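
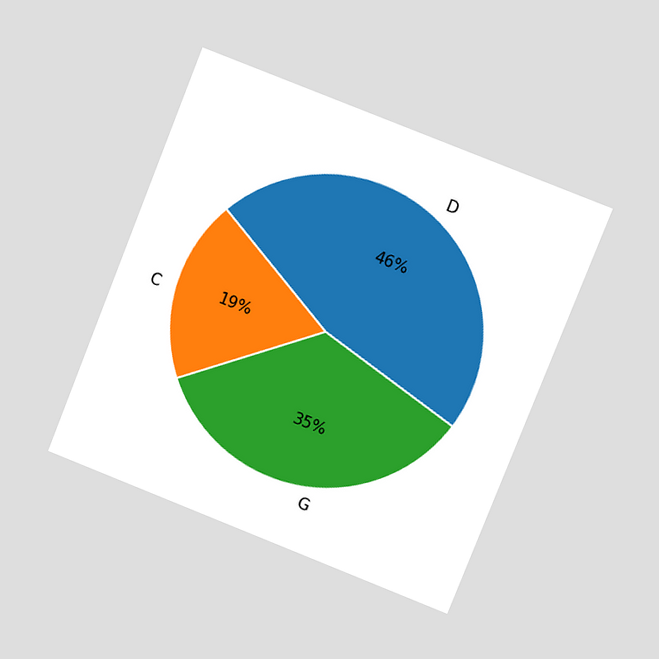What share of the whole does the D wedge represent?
46%

The chart is tilted about 22° clockwise and viewed at a slight angle. The D slice takes up 46% of the pie.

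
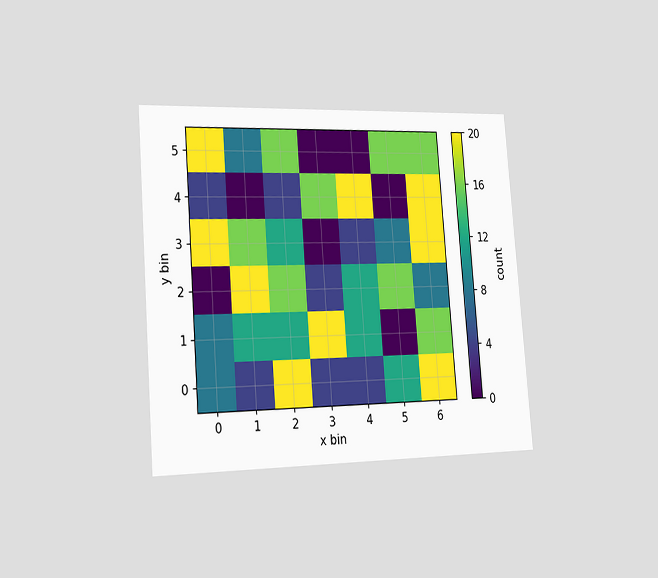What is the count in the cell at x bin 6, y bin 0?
The chart is tilted about 4° counter-clockwise and viewed slightly from the left. Matching the cell (6, 0) against the colorbar gives 20.

20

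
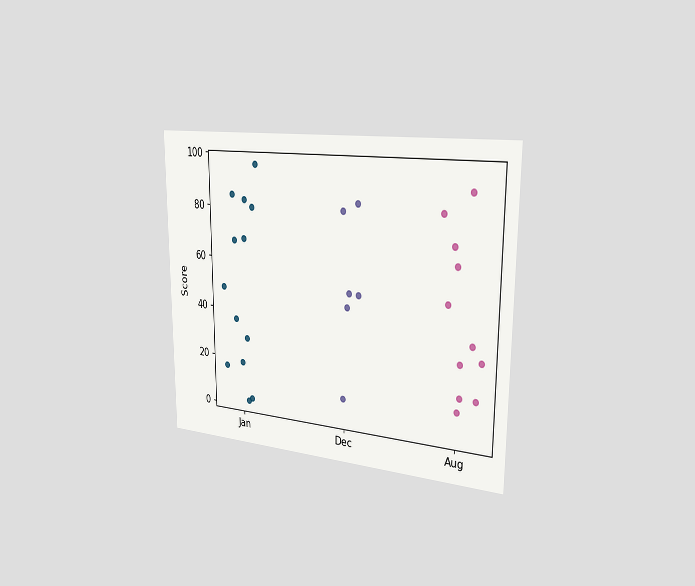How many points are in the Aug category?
11

The chart is viewed slightly from the right. Counting the markers in the Aug column gives 11.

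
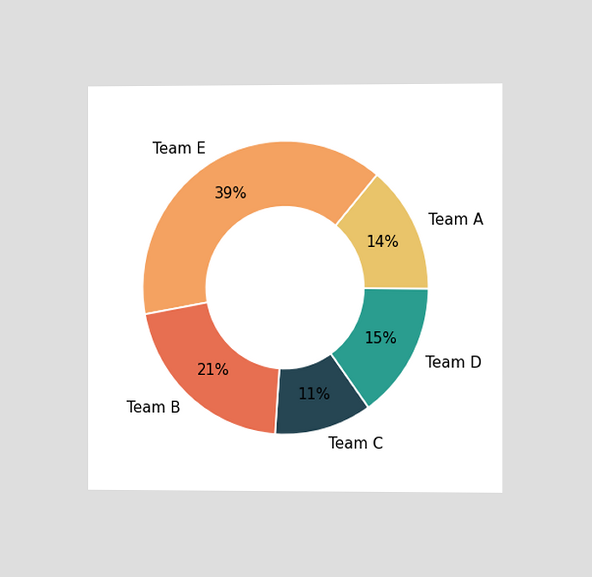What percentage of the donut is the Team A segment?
14%

The chart is viewed slightly from the right. The Team A segment takes up 14% of the ring.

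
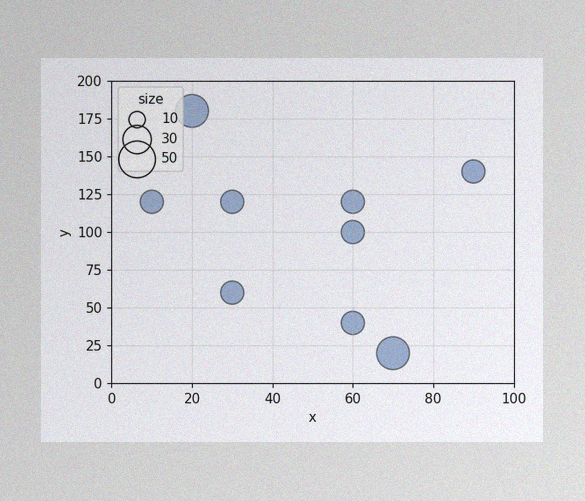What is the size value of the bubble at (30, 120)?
20

The image has some photo noise and uneven lighting. Matching the bubble at (30, 120) against the size legend gives 20.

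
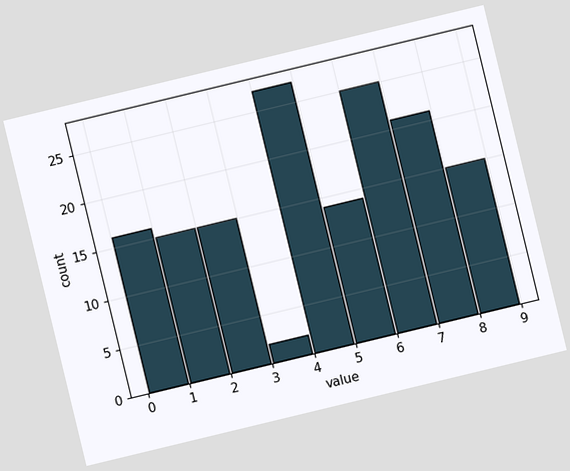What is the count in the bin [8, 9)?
The chart is tilted about 14° counter-clockwise. The [8, 9) bin has height 15.

15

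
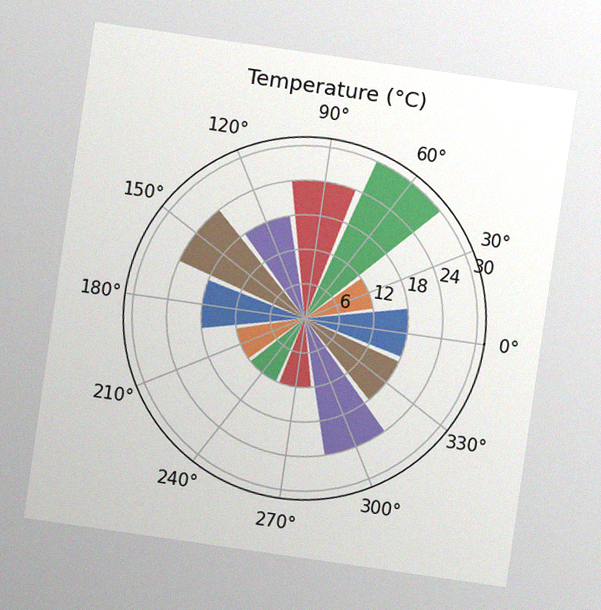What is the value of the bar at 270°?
The chart is tilted about 8° clockwise, with some photo noise. The bar at 270° reaches 12°C on the radial axis.

12°C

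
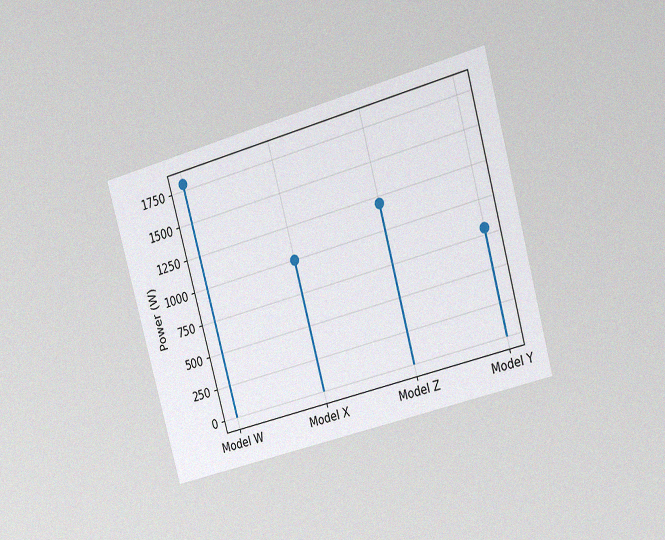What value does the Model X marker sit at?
The chart is tilted about 16° counter-clockwise and viewed at a slight angle, with some photo noise. The Model X marker sits at 1000W.

1000W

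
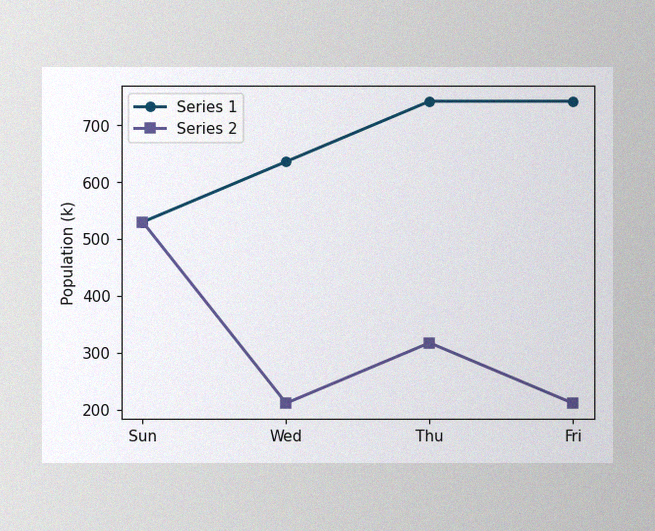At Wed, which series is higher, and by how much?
Series 1, by 424k

The image has some photo noise and uneven lighting. At Wed, Series 1 sits above the other line by 424k.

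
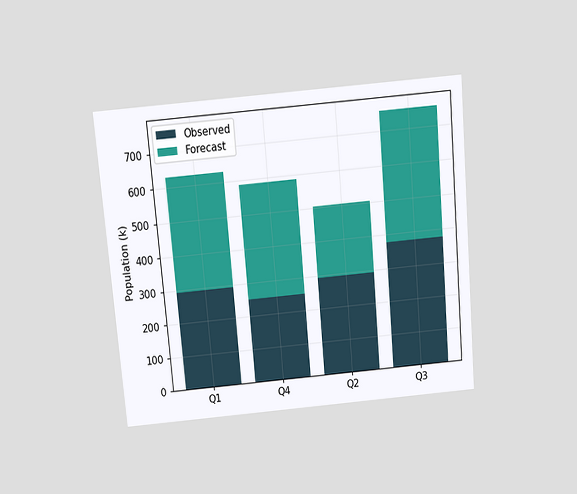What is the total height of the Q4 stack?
The chart is tilted about 5° counter-clockwise and viewed slightly from above. The Q4 stack's top reaches 588k on the y-axis.

588k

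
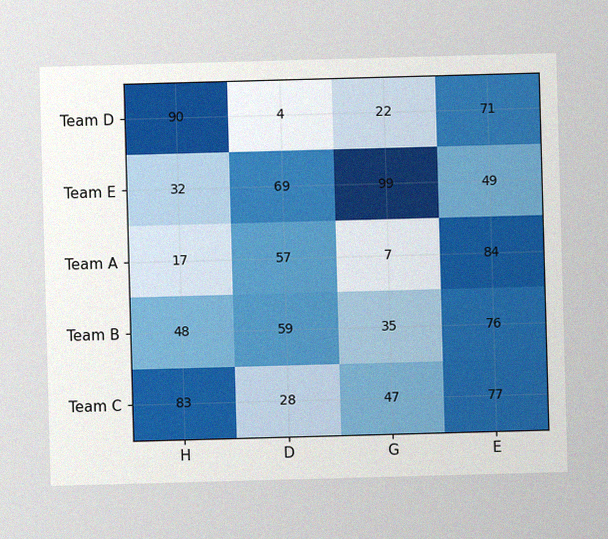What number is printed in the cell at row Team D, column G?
The image has some photo noise and uneven lighting. The (Team D, G) cell reads 22.

22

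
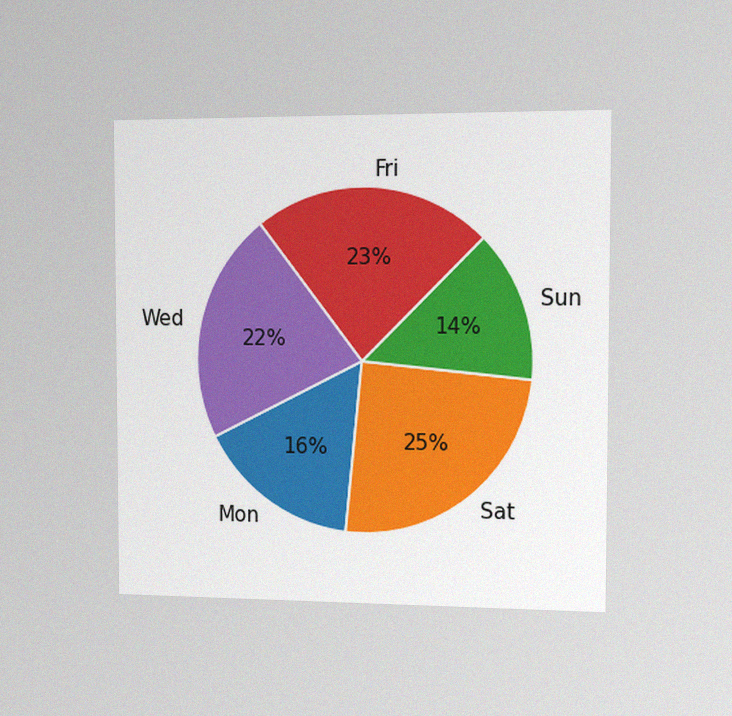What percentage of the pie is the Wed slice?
22%

The chart is viewed slightly from the right, with some photo noise. The Wed slice takes up 22% of the pie.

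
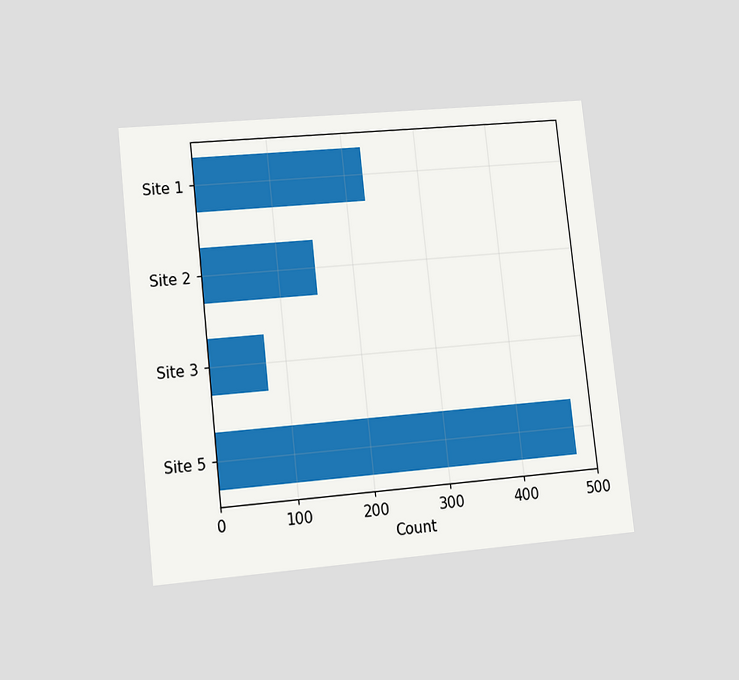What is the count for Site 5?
475

The chart is tilted about 6° counter-clockwise and viewed at a slight angle. Reading along the chart's x-axis, the Site 5 bar reaches 475.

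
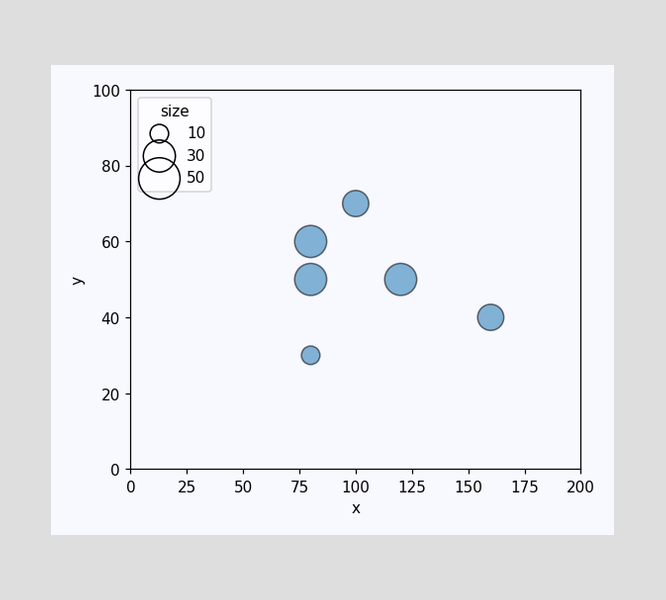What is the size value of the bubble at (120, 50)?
30

Matching the bubble at (120, 50) against the size legend gives 30.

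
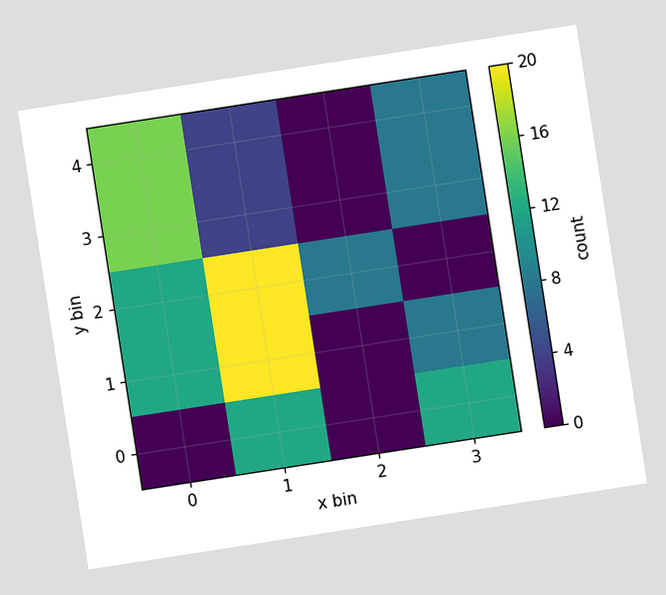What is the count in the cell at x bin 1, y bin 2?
20

The chart is tilted about 9° counter-clockwise. Matching the cell (1, 2) against the colorbar gives 20.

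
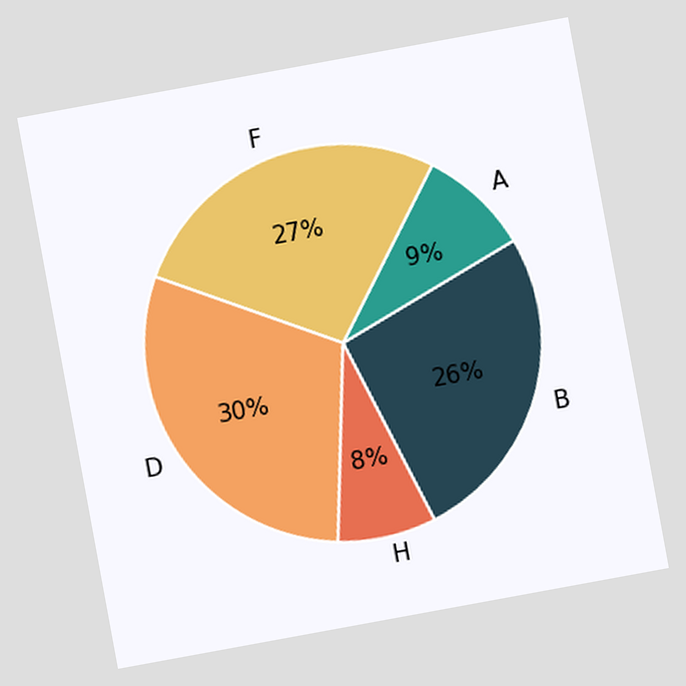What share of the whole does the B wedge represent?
The chart is tilted about 10° counter-clockwise. The B slice takes up 26% of the pie.

26%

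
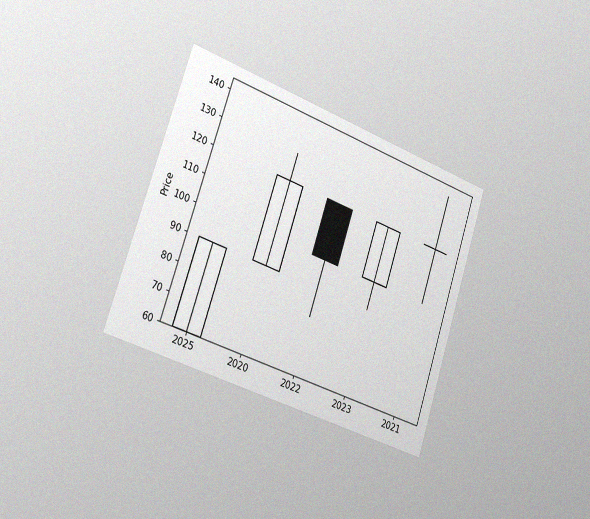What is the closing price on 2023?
The chart is tilted about 18° clockwise and viewed slightly from the left, with some photo noise. The 2023 candle closes at 120.

120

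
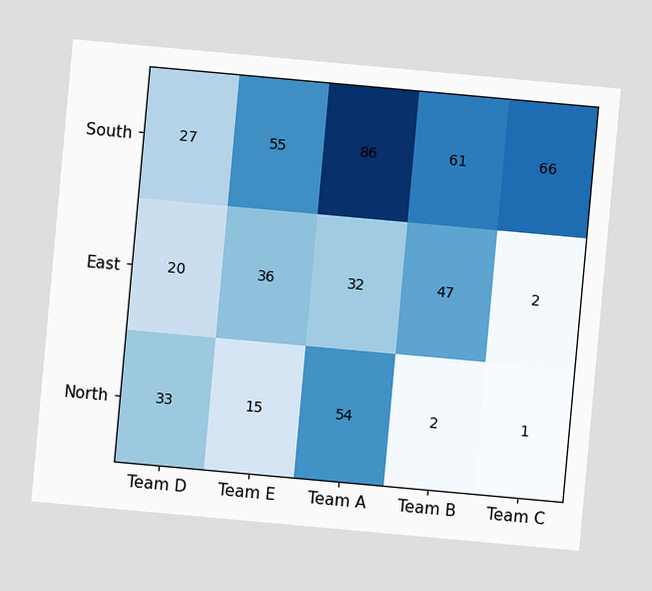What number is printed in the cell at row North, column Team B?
The chart is tilted about 5° clockwise. The (North, Team B) cell reads 2.

2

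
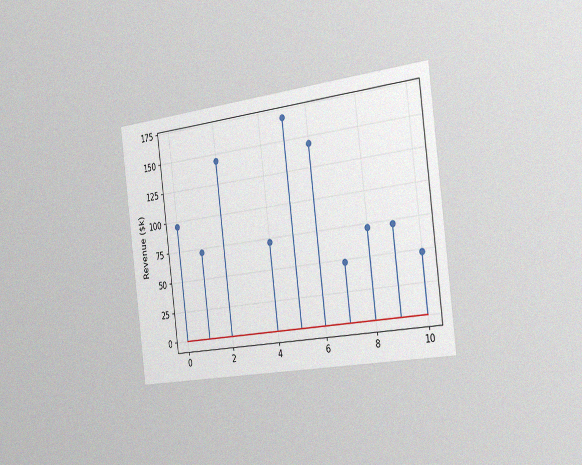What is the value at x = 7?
$48k

The chart is tilted about 7° counter-clockwise and viewed slightly from the right, with some photo noise. The stem at x=7 reaches $48k.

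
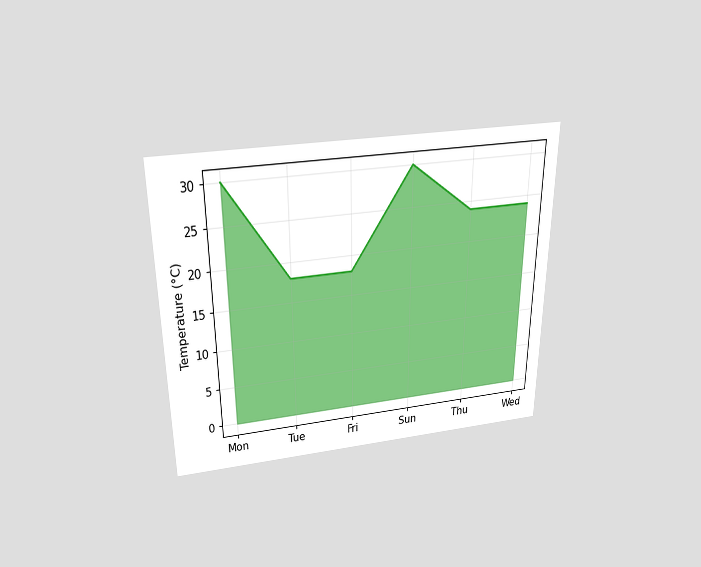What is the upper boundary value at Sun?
30°C

The chart is viewed slightly from above. At Sun the upper boundary is at 30°C.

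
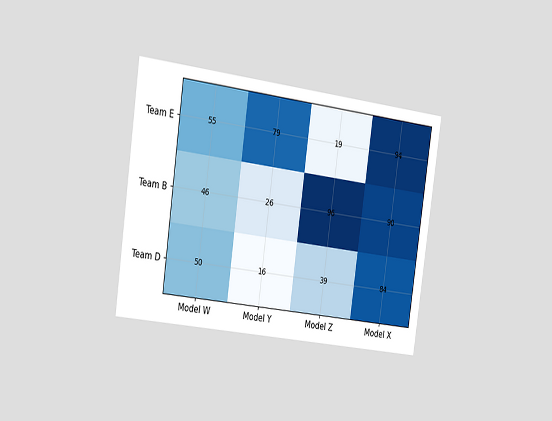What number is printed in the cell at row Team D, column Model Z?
39

The chart is tilted about 8° clockwise and viewed slightly from the left. The (Team D, Model Z) cell reads 39.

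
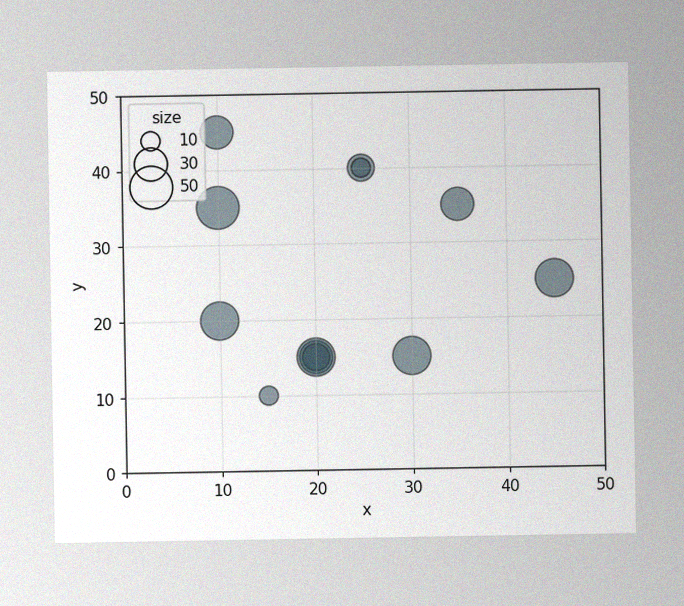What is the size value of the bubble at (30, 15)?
40

The image has some photo noise and uneven lighting. Matching the bubble at (30, 15) against the size legend gives 40.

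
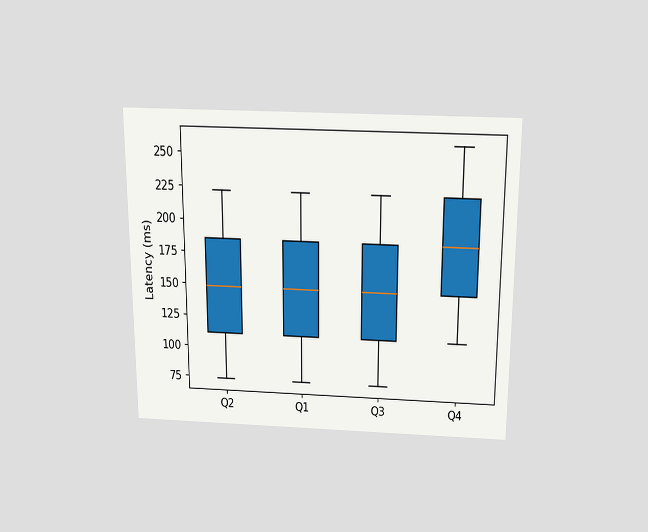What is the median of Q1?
The chart is viewed slightly from above. The median line in the Q1 box sits at 148ms.

148ms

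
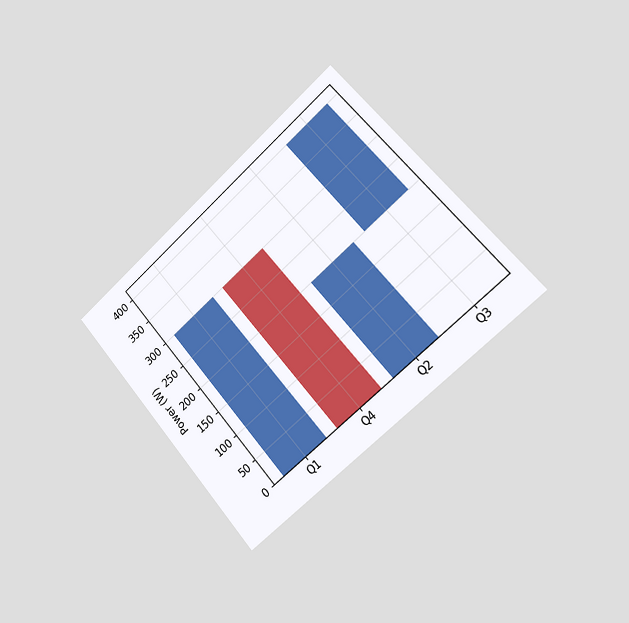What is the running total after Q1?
300W

The chart is tilted about 41° counter-clockwise and viewed slightly from the right. After Q1 the running total reaches 300W.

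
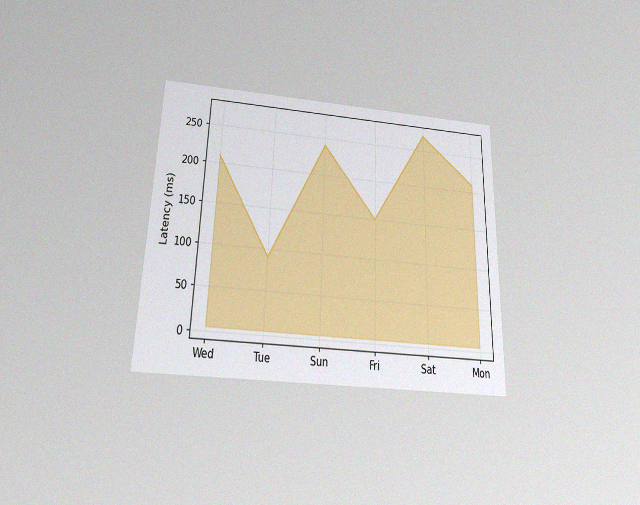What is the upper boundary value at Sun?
The chart is viewed slightly from below, with some photo noise. At Sun the upper boundary is at 240ms.

240ms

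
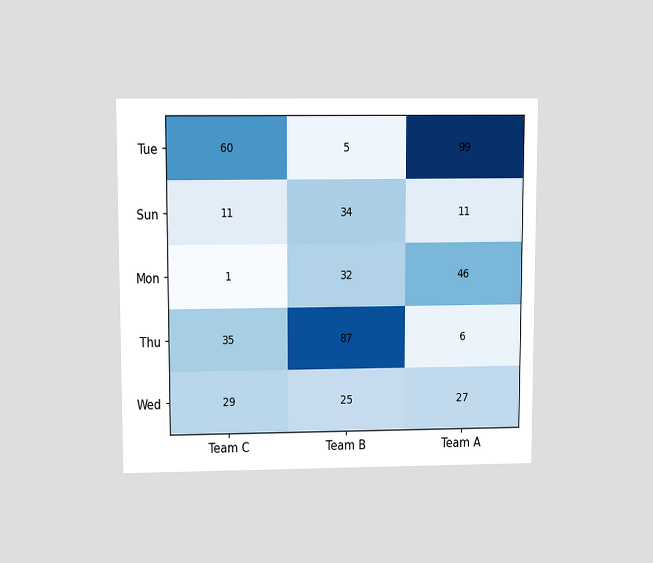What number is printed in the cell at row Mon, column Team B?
32

The chart is viewed slightly from above. The (Mon, Team B) cell reads 32.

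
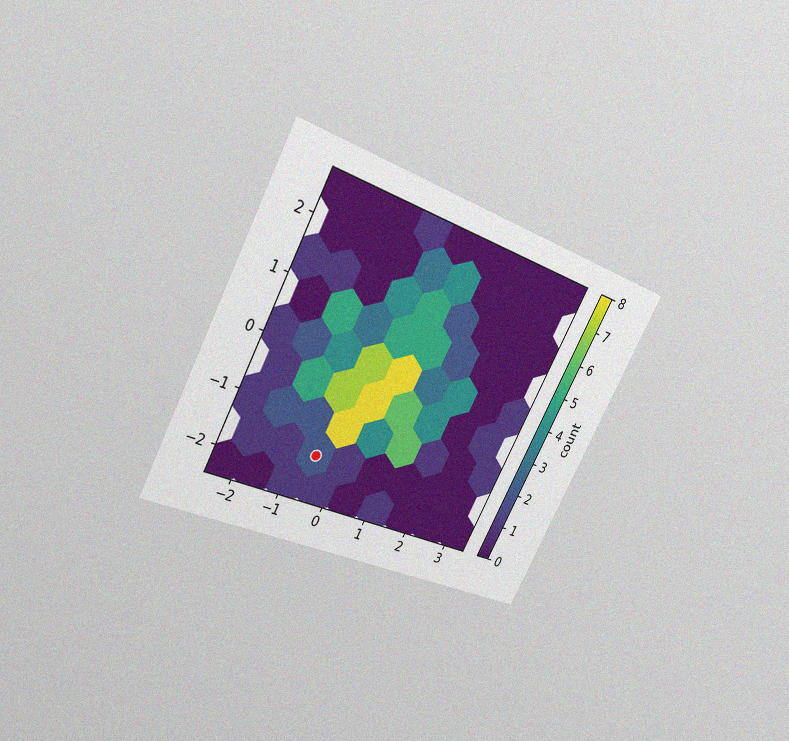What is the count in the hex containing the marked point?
2

The chart is tilted about 28° clockwise and viewed at a slight angle, with some photo noise. The marked hex reads 2 on the colorbar.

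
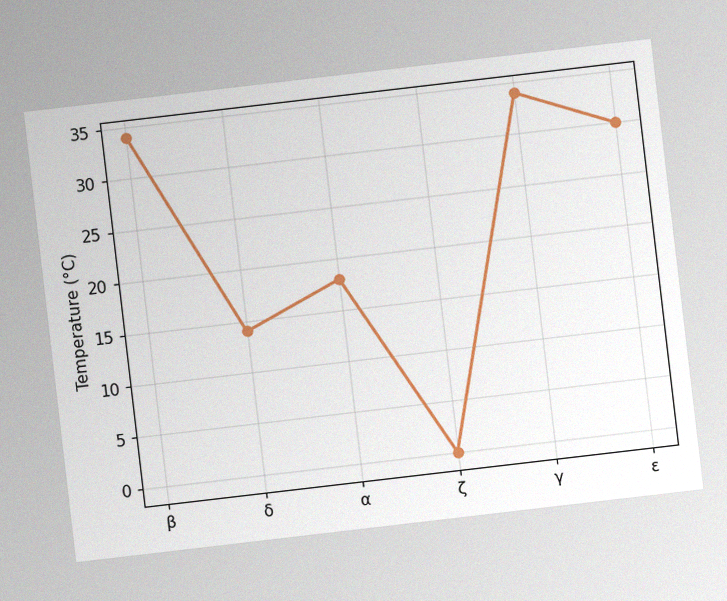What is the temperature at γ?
The chart is tilted about 7° counter-clockwise, with some photo noise. At γ, the line is at 34°C.

34°C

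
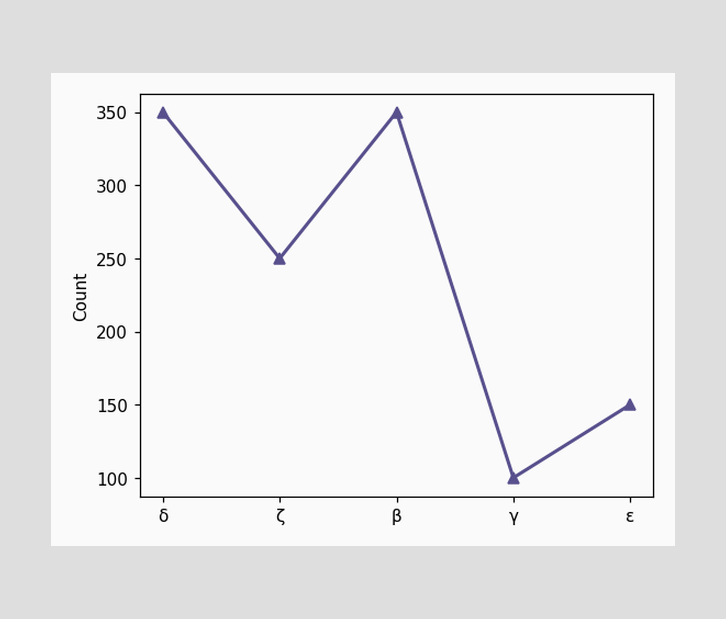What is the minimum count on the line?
100

The lowest point is at γ, and reading across to the y-axis gives 100.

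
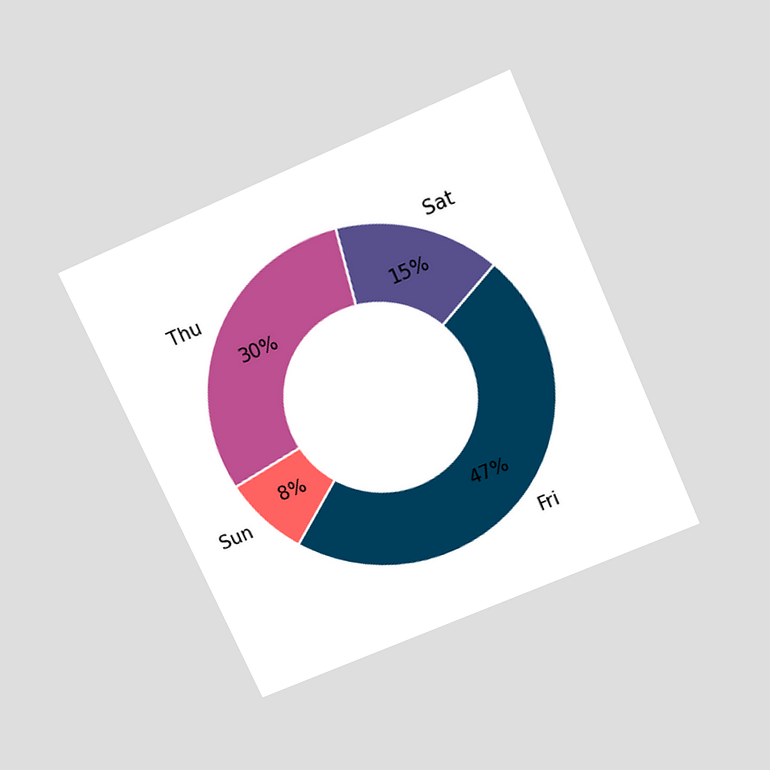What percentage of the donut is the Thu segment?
30%

The chart is tilted about 24° counter-clockwise and viewed slightly from above. The Thu segment takes up 30% of the ring.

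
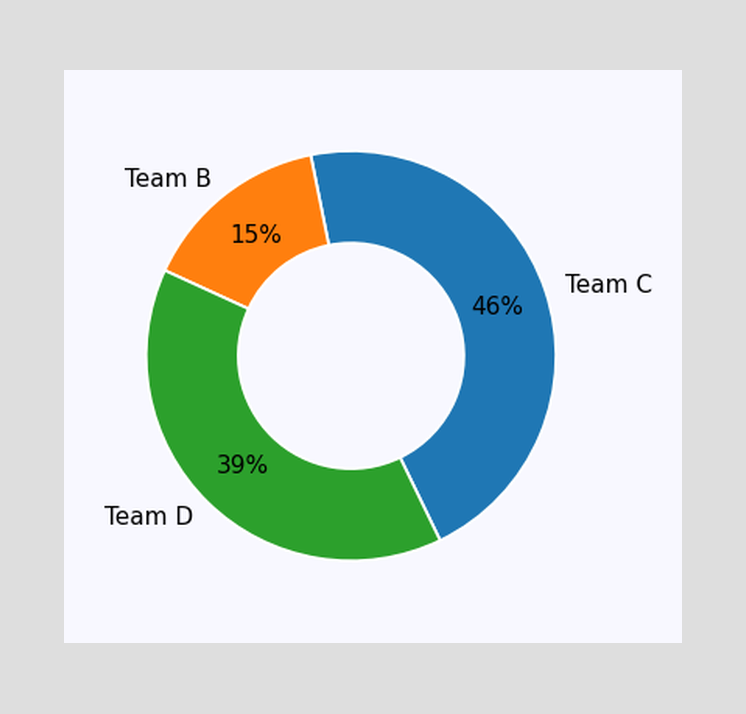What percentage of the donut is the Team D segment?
39%

The Team D segment takes up 39% of the ring.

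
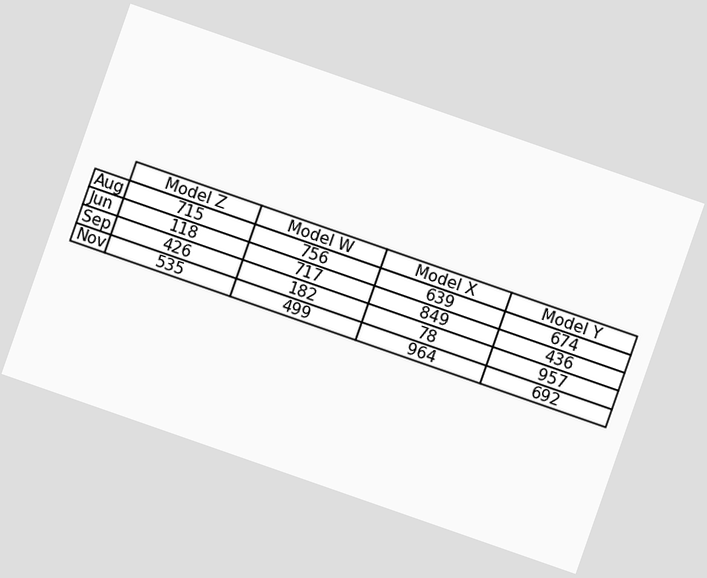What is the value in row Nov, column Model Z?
The chart is tilted about 19° clockwise. The (Nov, Model Z) cell reads 535.

535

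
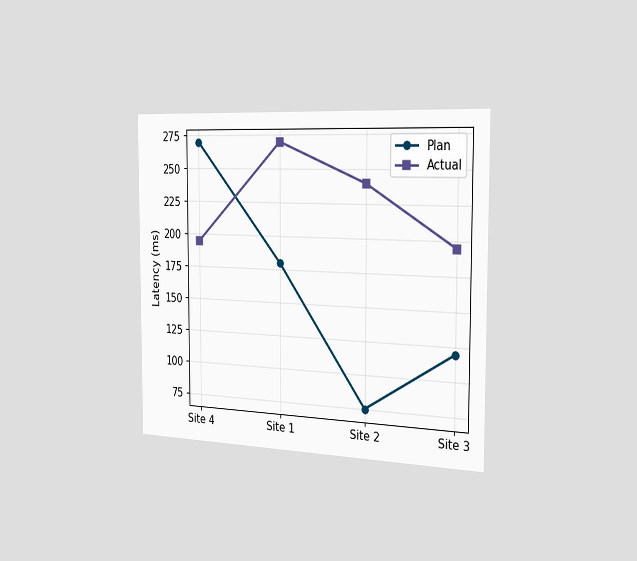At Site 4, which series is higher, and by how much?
Plan, by 75ms

The chart is viewed slightly from the right. At Site 4, Plan sits above the other line by 75ms.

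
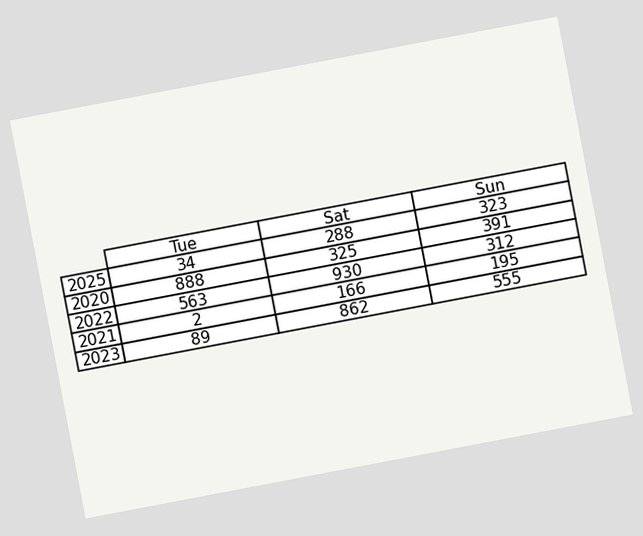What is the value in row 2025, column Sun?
The chart is tilted about 11° counter-clockwise. The (2025, Sun) cell reads 323.

323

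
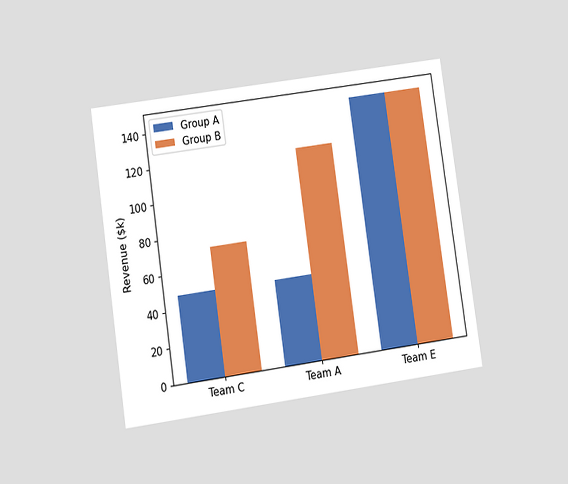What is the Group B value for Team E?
$144k

The chart is tilted about 8° counter-clockwise and viewed at a slight angle. The Group B bar at Team E reaches $144k on the y-axis.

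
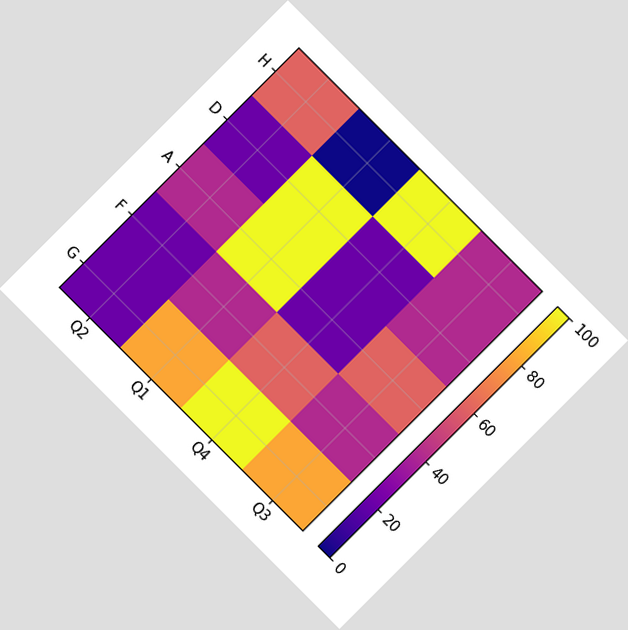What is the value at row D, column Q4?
The chart is tilted about 45° clockwise. Matching cell (D, Q4) against the colorbar gives 20.

20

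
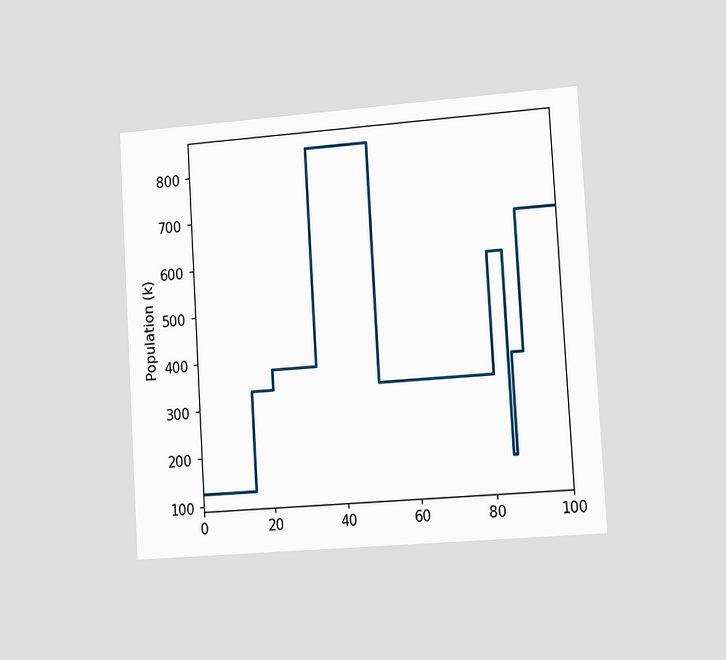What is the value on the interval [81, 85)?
588k

The chart is tilted about 3° counter-clockwise and viewed slightly from the right. On [81, 85) the step sits at 588k.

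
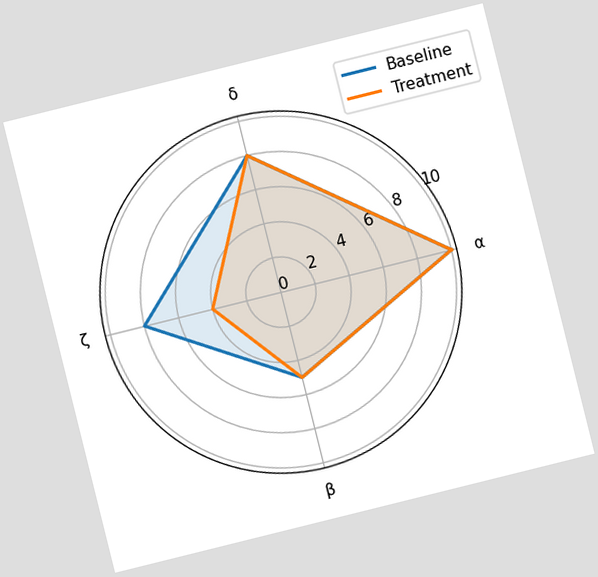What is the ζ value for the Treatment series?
4

The chart is tilted about 14° counter-clockwise. On the ζ axis, Treatment reaches 4.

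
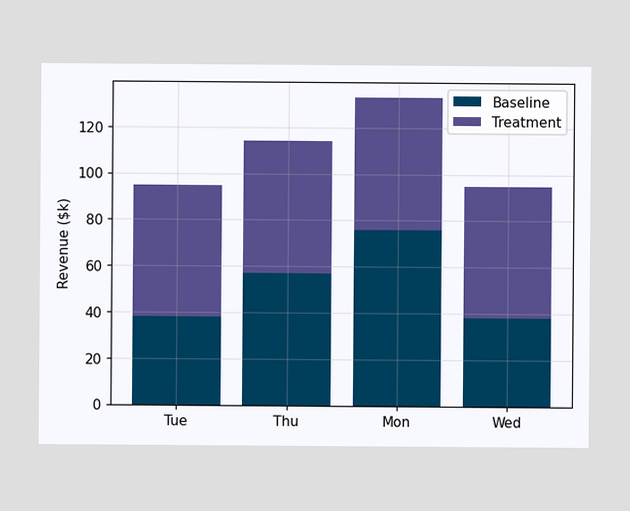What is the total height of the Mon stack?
The Mon stack's top reaches $133k on the y-axis.

$133k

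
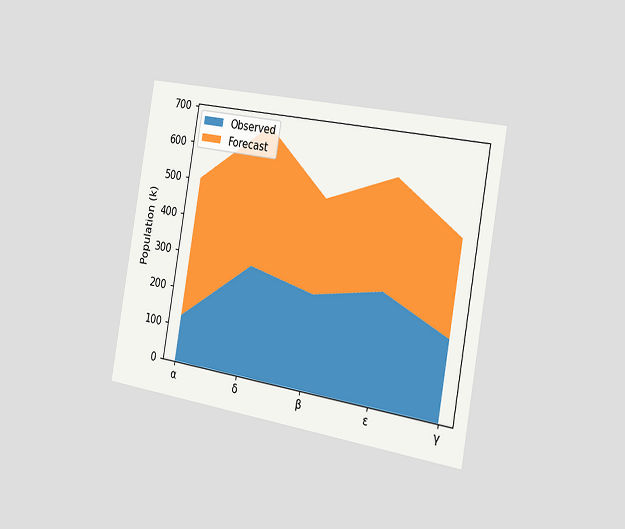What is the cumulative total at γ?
The chart is tilted about 10° clockwise and viewed slightly from the right. The stacked total at γ reaches 462k.

462k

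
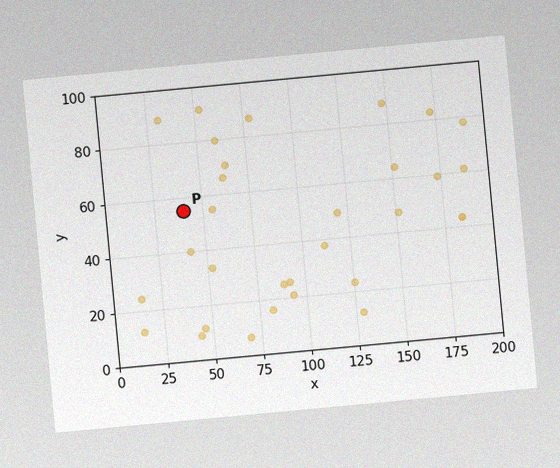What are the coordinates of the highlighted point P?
(40, 55)

The chart is tilted about 5° counter-clockwise, with some photo noise. Following the gridlines from P to each axis, P sits at (40, 55).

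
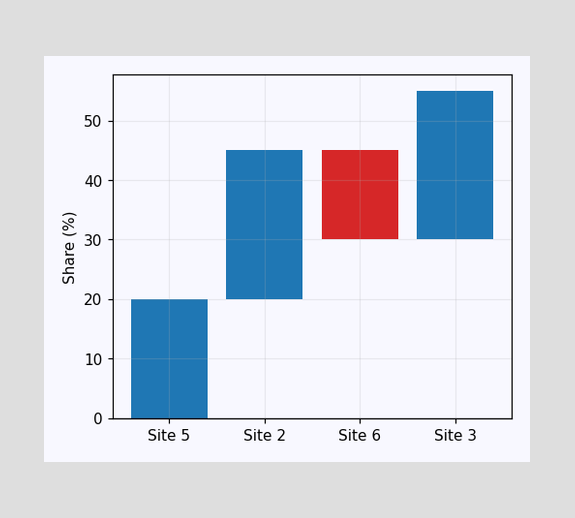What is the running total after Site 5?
After Site 5 the running total reaches 20%.

20%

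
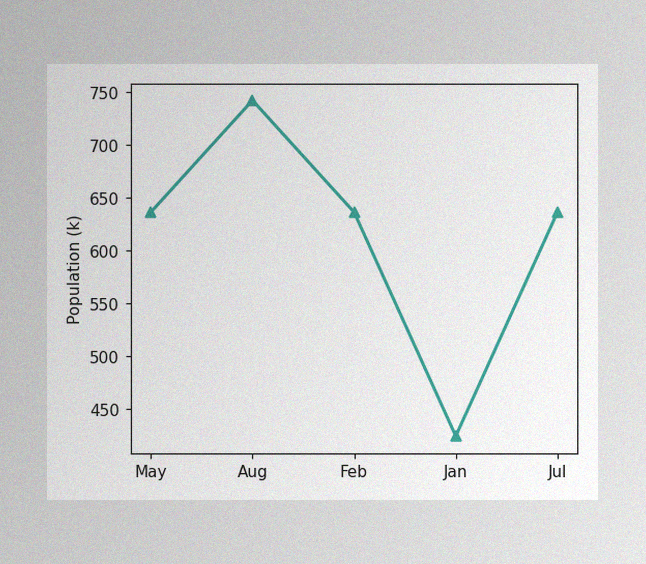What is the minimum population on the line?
The image has some photo noise and uneven lighting. The lowest point is at Jan, and reading across to the y-axis gives 424k.

424k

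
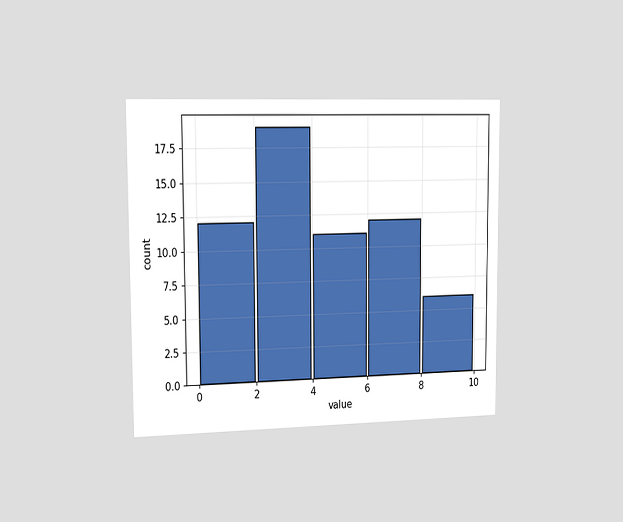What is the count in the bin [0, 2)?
The chart is viewed slightly from the left. The [0, 2) bin has height 12.

12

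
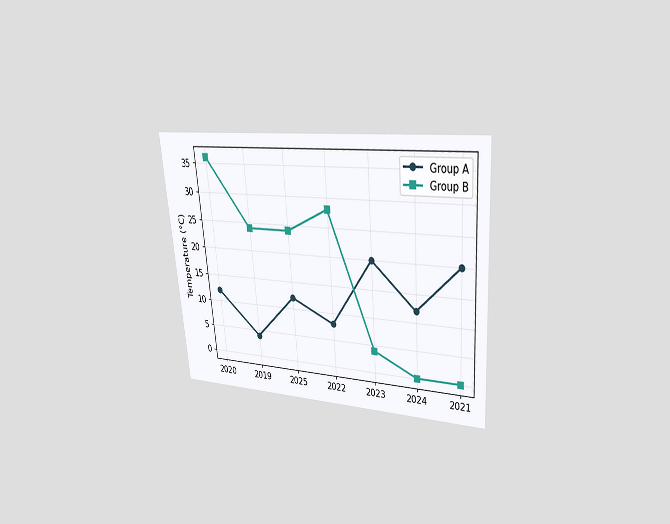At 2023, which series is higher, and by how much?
Group A, by 16°C

The chart is tilted about 5° counter-clockwise and viewed at a slight angle. At 2023, Group A sits above the other line by 16°C.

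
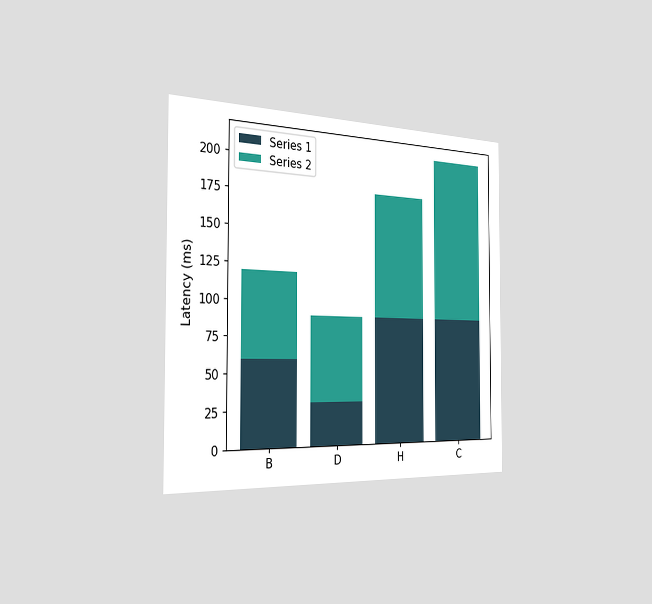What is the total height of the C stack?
210ms

The chart is viewed slightly from the left. The C stack's top reaches 210ms on the y-axis.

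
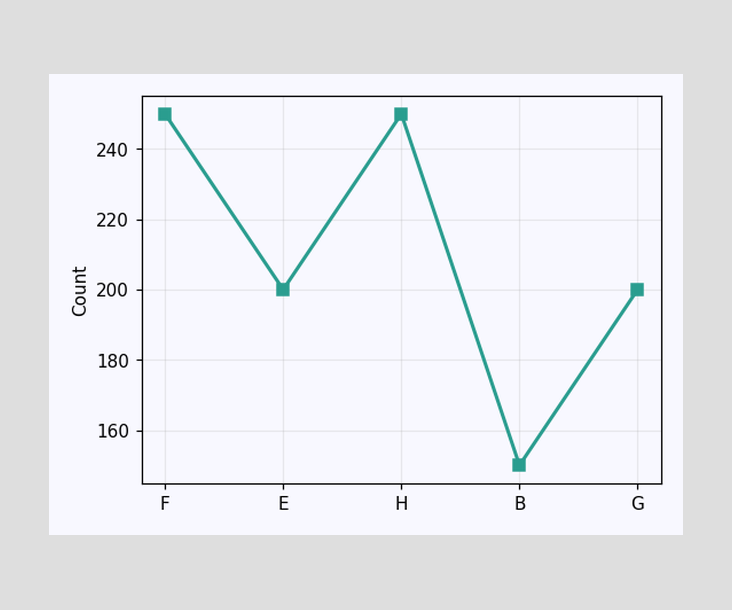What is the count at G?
200

At G, the line is at 200.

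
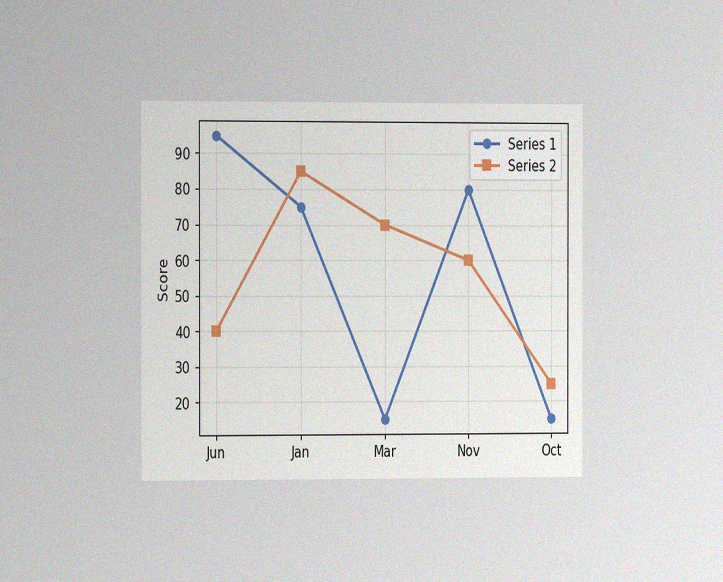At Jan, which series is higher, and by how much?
The chart is viewed slightly from the left, with some photo noise. At Jan, Series 2 sits above the other line by 10.

Series 2, by 10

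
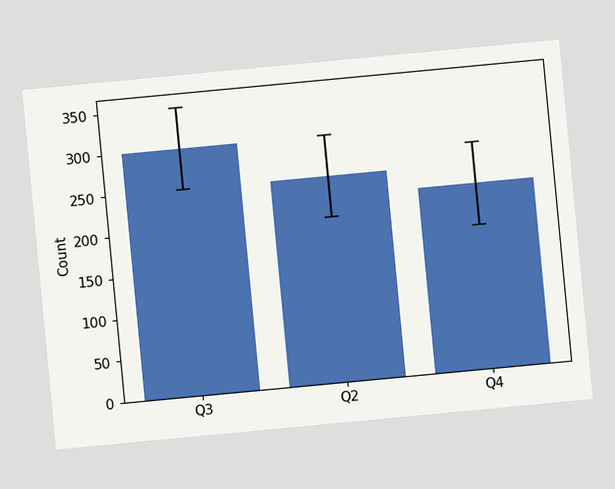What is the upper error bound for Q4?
275

The chart is tilted about 5° counter-clockwise. The Q4 bar's upper whisker reaches 275.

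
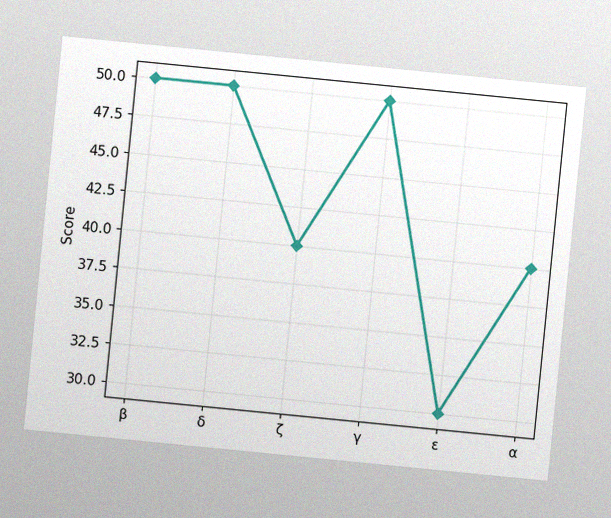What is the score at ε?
30

The chart is tilted about 6° clockwise, with some photo noise. At ε, the line is at 30.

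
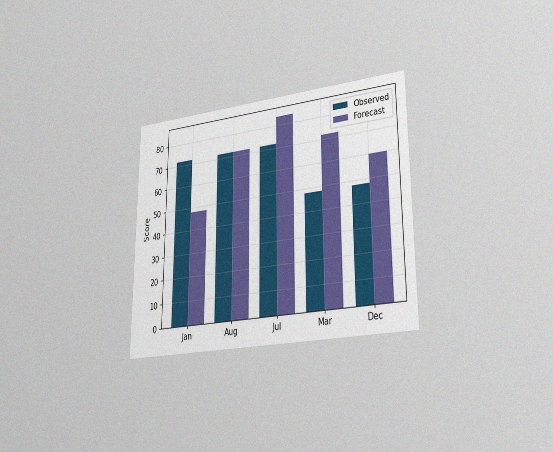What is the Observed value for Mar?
48

The chart is viewed slightly from the right, with some photo noise. The Observed bar at Mar reaches 48 on the y-axis.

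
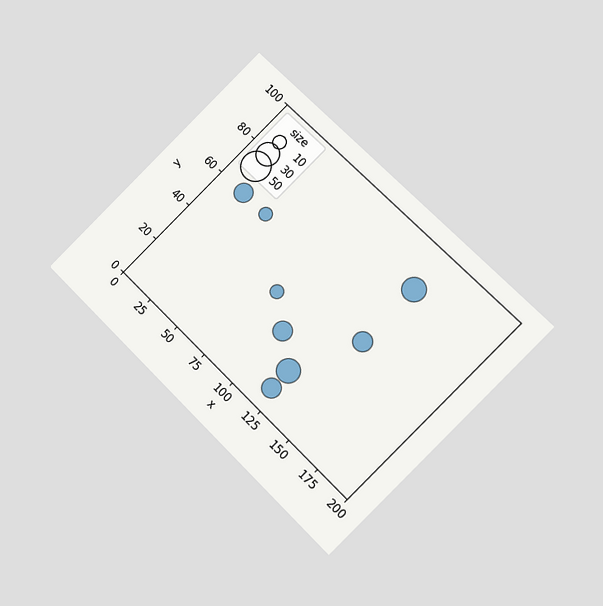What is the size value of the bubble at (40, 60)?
10

The chart is tilted about 45° clockwise and viewed at a slight angle. Matching the bubble at (40, 60) against the size legend gives 10.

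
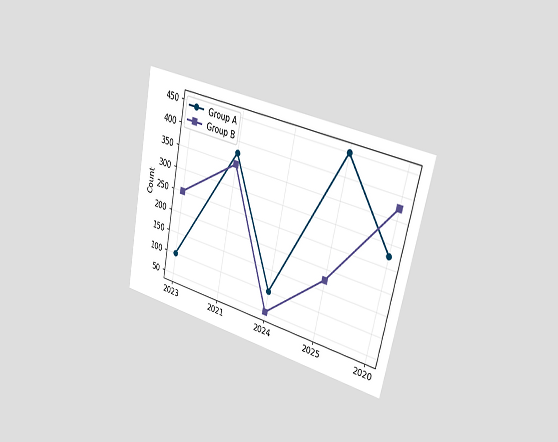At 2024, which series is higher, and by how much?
The chart is tilted about 12° clockwise and viewed slightly from the right. At 2024, Group A sits above the other line by 50.

Group A, by 50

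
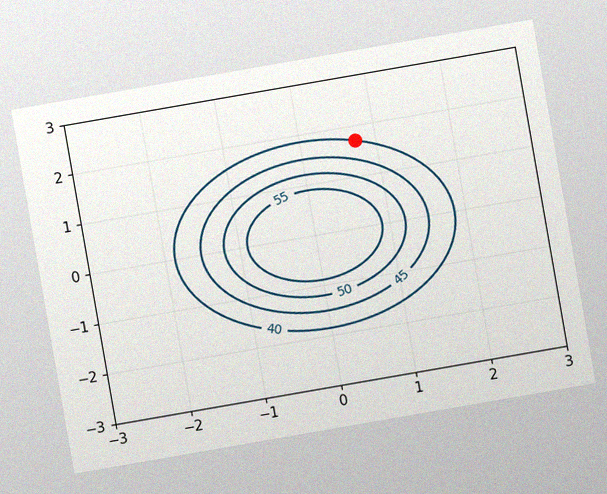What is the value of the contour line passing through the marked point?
The chart is tilted about 10° counter-clockwise, with some photo noise. The marked point sits on the contour labelled 40.

40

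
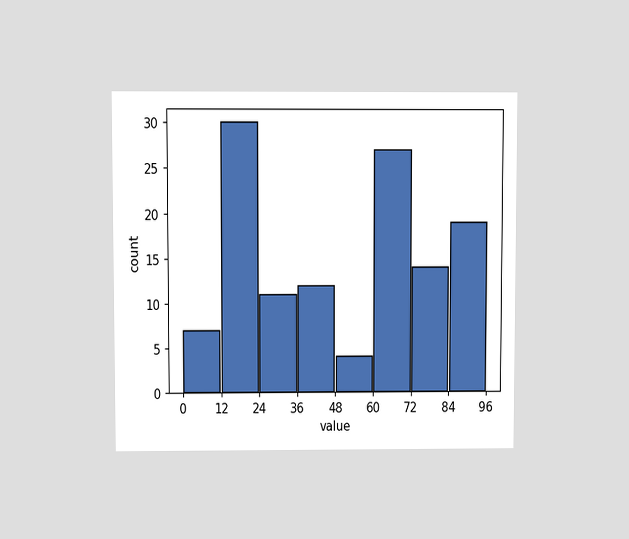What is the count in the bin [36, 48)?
The chart is viewed at a slight angle. The [36, 48) bin has height 12.

12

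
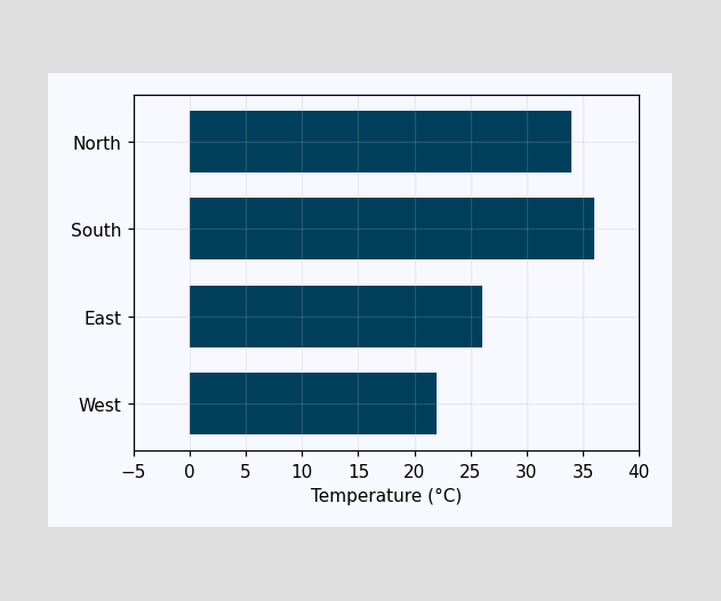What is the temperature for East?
Reading along the chart's x-axis, the East bar reaches 26°C.

26°C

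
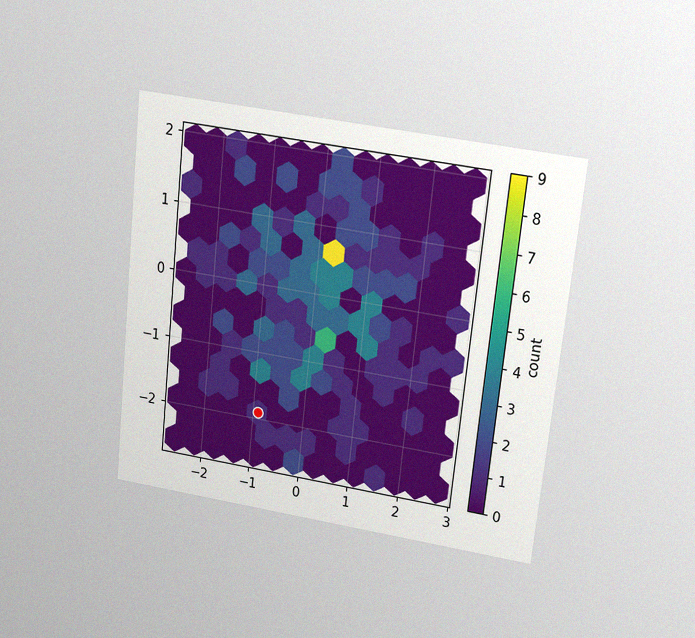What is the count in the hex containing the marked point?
1

The chart is tilted about 6° clockwise and viewed slightly from above, with some photo noise. The marked hex reads 1 on the colorbar.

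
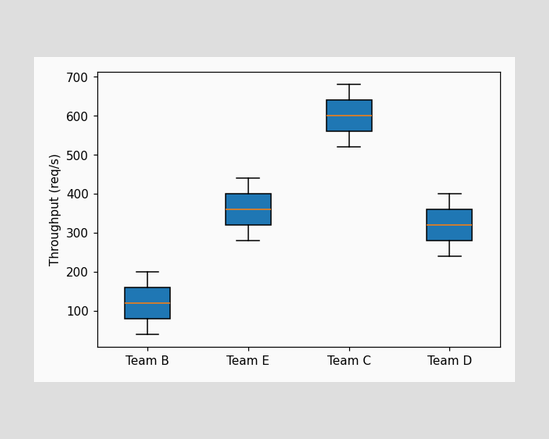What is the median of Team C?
600req/s

The median line in the Team C box sits at 600req/s.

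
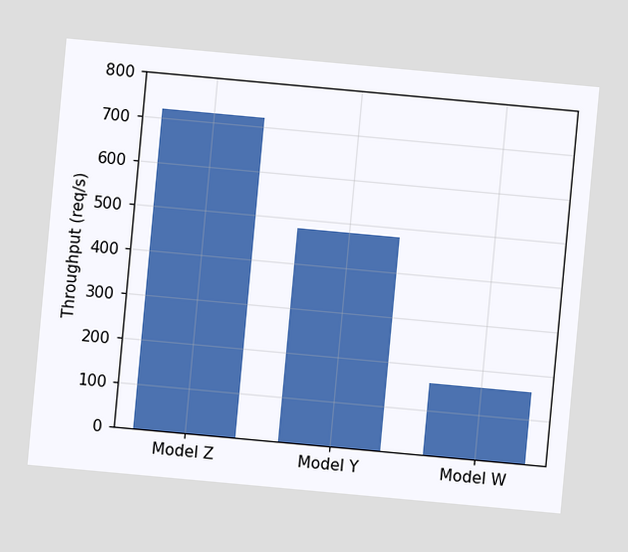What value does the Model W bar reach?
160req/s

The chart is tilted about 5° clockwise. Reading along the chart's y-axis, the Model W bar reaches 160req/s.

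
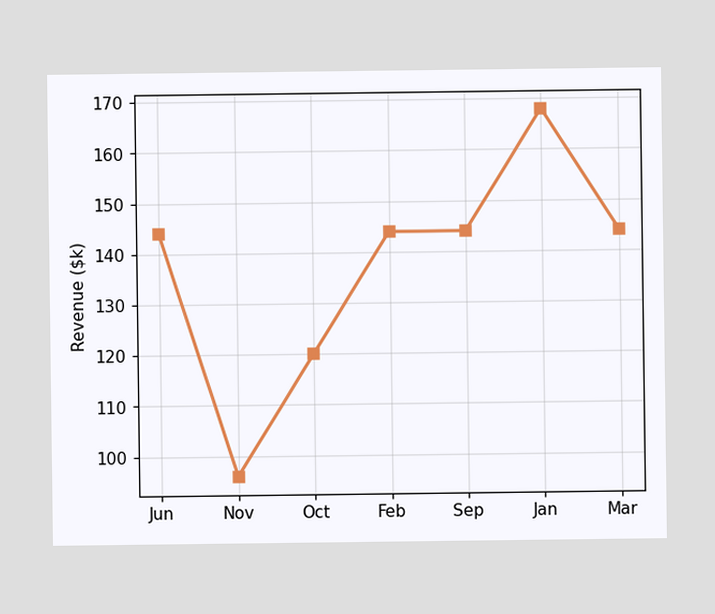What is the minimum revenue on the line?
$96k

The lowest point is at Nov, and reading across to the y-axis gives $96k.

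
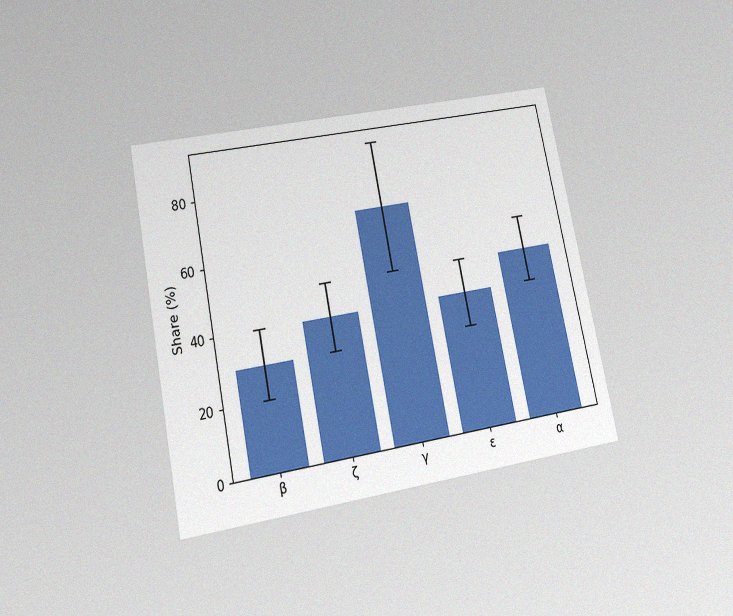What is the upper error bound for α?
The chart is tilted about 11° counter-clockwise and viewed slightly from below, with some photo noise. The α bar's upper whisker reaches 60%.

60%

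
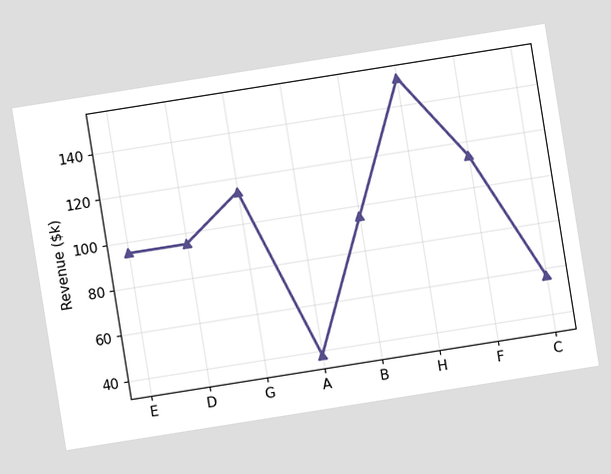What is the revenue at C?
$57k

The chart is tilted about 9° counter-clockwise. At C, the line is at $57k.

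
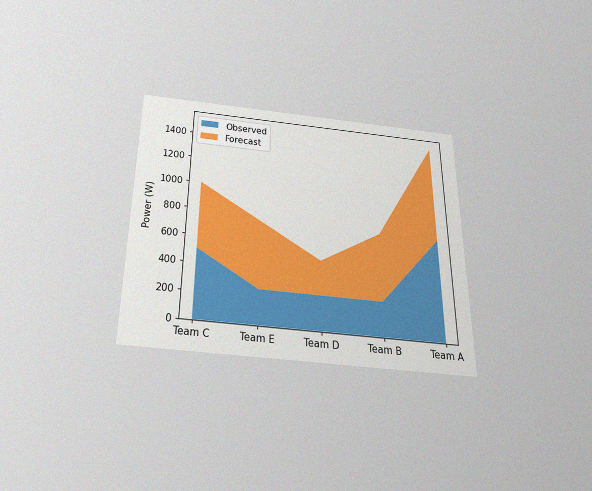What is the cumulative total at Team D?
The chart is viewed slightly from below, with some photo noise. The stacked total at Team D reaches 500W.

500W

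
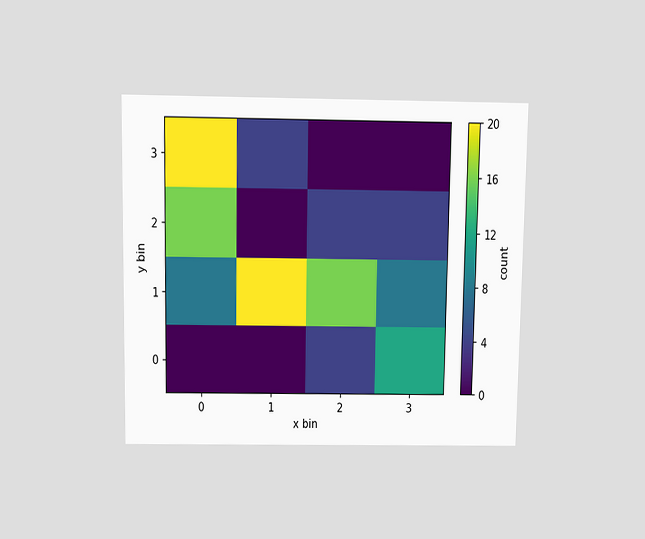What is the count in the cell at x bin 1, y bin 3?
4

The chart is viewed slightly from above. Matching the cell (1, 3) against the colorbar gives 4.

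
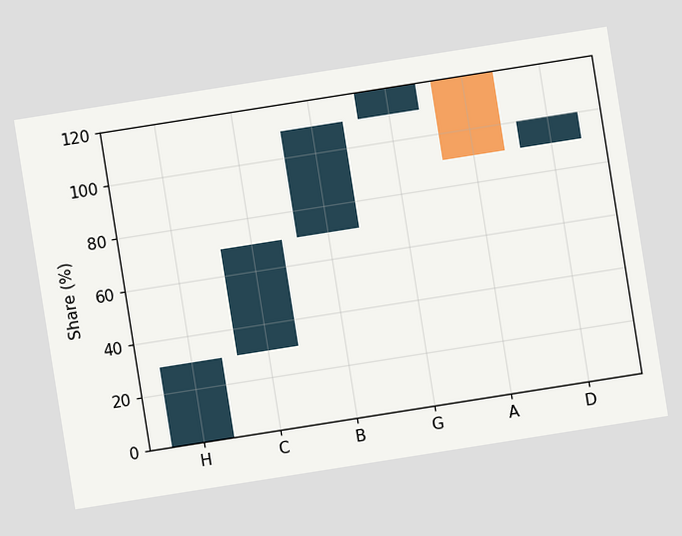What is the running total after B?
110%

The chart is tilted about 9° counter-clockwise. After B the running total reaches 110%.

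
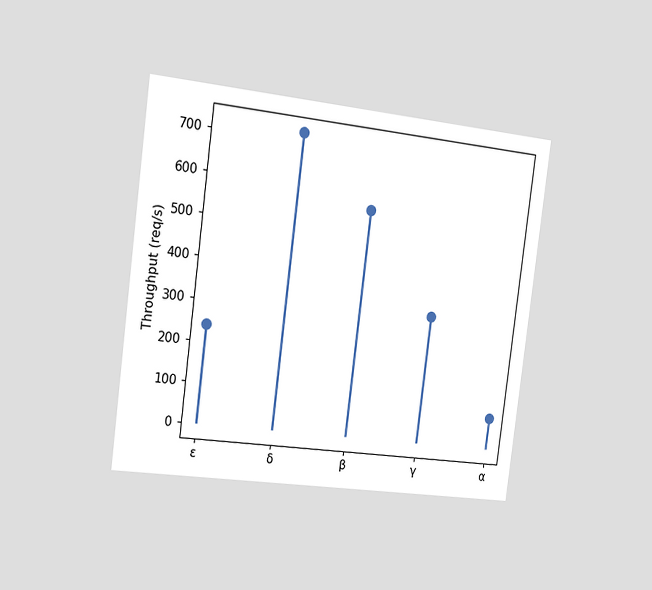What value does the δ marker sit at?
720req/s

The chart is tilted about 7° clockwise and viewed slightly from the left. The δ marker sits at 720req/s.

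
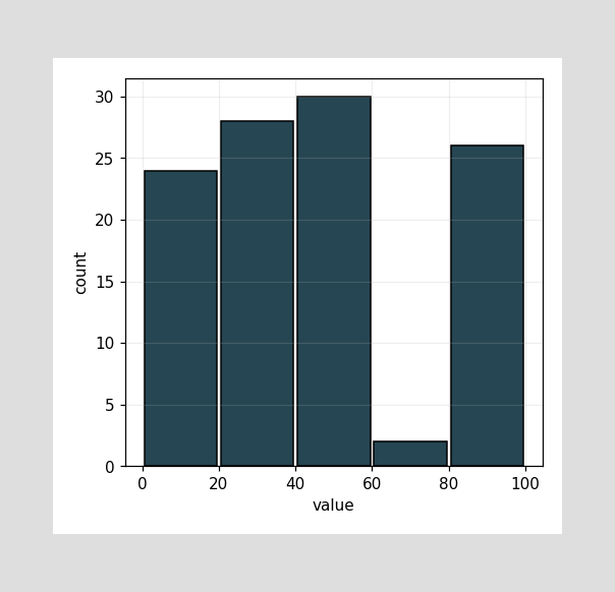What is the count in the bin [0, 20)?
24

The [0, 20) bin has height 24.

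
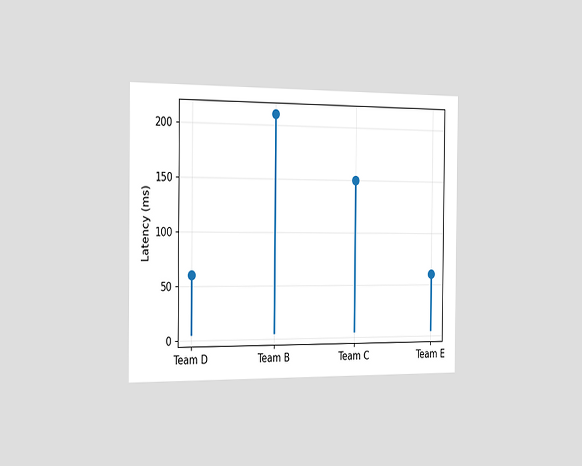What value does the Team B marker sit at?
210ms

The chart is viewed slightly from the left. The Team B marker sits at 210ms.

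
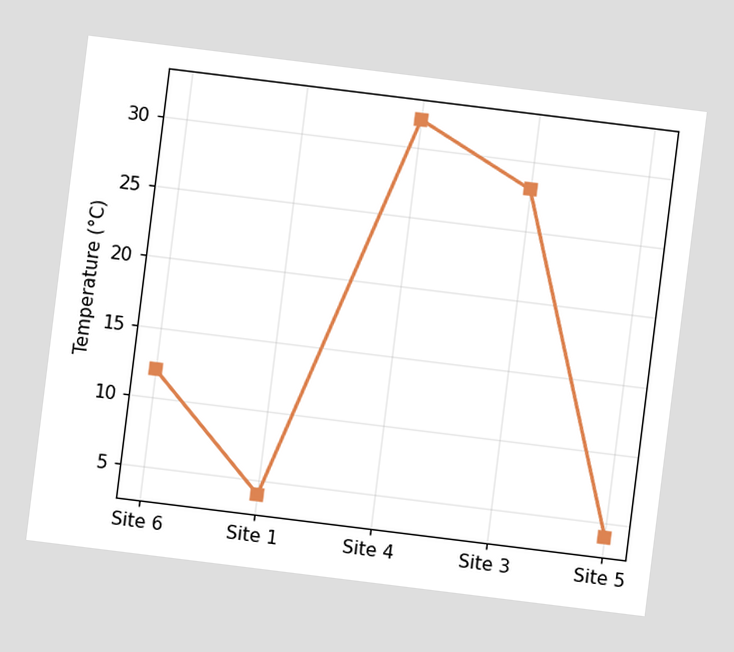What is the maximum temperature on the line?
The chart is tilted about 7° clockwise. The highest point is at Site 4, and reading across to the y-axis gives 32°C.

32°C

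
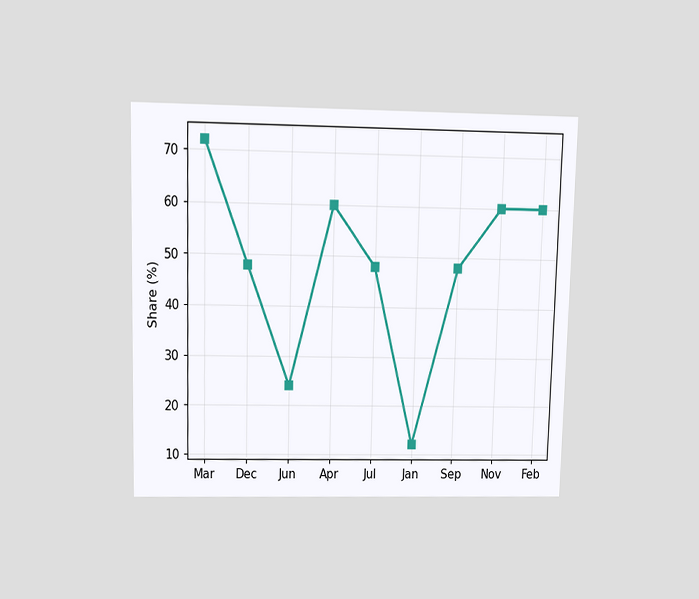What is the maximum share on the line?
72%

The chart is viewed slightly from above. The highest point is at Mar, and reading across to the y-axis gives 72%.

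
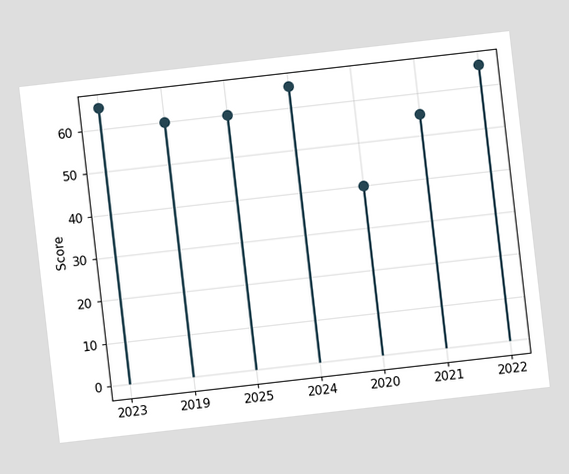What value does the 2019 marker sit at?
60

The chart is tilted about 7° counter-clockwise. The 2019 marker sits at 60.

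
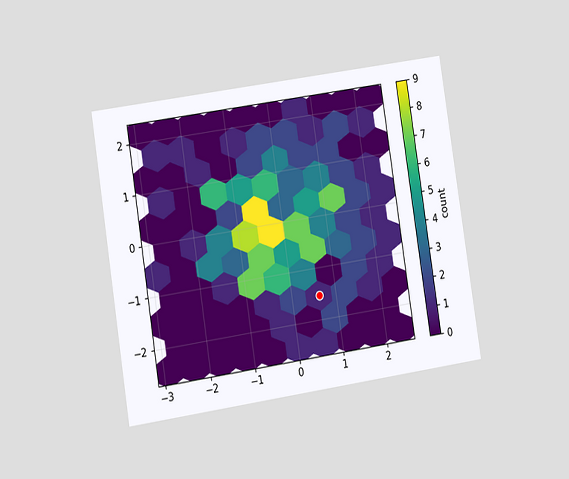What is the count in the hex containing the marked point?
The chart is tilted about 9° counter-clockwise and viewed at a slight angle. The marked hex reads 1 on the colorbar.

1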